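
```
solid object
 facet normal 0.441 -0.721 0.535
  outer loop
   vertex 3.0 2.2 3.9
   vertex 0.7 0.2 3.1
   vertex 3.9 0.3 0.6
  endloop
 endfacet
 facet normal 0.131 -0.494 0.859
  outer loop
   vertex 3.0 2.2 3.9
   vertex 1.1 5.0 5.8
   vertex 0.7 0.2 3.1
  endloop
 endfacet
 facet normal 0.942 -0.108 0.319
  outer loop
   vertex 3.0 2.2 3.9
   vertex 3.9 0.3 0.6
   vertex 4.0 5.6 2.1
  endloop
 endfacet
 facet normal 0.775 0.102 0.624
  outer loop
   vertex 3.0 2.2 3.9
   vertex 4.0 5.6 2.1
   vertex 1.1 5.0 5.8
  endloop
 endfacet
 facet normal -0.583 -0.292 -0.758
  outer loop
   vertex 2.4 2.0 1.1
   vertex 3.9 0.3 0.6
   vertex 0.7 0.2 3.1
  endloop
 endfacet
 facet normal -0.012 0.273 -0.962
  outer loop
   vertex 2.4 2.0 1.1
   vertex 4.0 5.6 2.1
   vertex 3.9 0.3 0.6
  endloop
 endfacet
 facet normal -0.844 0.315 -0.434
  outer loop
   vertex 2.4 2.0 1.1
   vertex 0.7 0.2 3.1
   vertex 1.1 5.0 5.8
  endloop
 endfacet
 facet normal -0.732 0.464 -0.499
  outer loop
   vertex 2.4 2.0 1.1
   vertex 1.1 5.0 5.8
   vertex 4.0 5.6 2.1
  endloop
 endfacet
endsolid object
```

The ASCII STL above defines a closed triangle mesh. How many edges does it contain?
12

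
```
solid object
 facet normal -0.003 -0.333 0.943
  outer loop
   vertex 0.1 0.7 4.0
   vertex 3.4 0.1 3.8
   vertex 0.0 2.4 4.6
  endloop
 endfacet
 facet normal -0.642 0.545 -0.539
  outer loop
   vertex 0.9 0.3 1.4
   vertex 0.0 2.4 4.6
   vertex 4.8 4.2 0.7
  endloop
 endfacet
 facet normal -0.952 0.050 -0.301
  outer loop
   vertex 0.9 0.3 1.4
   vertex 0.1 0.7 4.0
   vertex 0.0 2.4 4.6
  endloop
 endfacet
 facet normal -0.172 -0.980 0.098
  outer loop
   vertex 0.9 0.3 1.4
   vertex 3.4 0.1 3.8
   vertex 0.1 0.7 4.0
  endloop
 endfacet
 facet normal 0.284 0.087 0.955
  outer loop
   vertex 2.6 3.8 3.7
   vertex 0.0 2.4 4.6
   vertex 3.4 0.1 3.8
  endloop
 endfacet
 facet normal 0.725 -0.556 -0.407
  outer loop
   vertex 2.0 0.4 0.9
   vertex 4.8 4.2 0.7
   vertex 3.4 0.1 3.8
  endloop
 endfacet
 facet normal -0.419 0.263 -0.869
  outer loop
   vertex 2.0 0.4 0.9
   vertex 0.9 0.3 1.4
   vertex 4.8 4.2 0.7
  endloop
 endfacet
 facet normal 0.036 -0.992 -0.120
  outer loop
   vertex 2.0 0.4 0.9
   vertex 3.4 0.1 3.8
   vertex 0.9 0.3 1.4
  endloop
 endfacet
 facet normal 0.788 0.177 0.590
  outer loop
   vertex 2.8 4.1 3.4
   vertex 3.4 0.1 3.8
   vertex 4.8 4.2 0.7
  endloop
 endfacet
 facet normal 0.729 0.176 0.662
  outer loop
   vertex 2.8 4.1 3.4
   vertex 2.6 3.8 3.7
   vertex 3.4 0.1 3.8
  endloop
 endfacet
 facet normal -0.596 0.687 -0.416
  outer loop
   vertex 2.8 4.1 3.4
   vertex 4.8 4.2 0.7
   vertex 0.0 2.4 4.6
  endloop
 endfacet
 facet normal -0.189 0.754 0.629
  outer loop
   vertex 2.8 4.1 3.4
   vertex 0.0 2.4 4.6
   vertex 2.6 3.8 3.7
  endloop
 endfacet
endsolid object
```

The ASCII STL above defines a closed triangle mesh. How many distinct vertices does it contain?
8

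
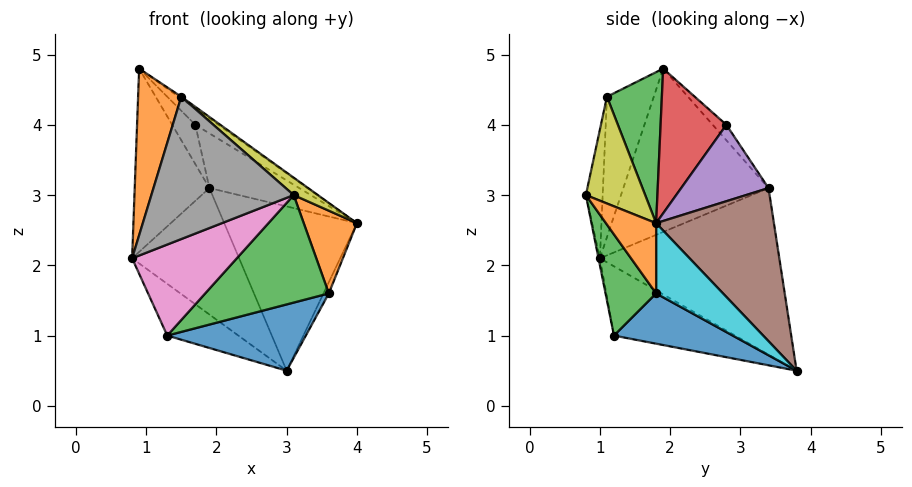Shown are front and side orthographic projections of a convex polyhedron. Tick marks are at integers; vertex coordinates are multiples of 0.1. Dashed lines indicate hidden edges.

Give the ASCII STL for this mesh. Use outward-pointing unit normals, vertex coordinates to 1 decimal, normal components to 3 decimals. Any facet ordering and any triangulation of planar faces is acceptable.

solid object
 facet normal -0.826 0.485 -0.287
  outer loop
   vertex 1.3 1.2 1.0
   vertex 0.8 1.0 2.1
   vertex 3.0 3.8 0.5
  endloop
 endfacet
 facet normal -0.713 -0.657 0.245
  outer loop
   vertex 1.5 1.1 4.4
   vertex 0.9 1.9 4.8
   vertex 0.8 1.0 2.1
  endloop
 endfacet
 facet normal 0.579 0.027 0.815
  outer loop
   vertex 1.5 1.1 4.4
   vertex 4.0 1.8 2.6
   vertex 0.9 1.9 4.8
  endloop
 endfacet
 facet normal -0.826 0.493 -0.274
  outer loop
   vertex 1.9 3.4 3.1
   vertex 3.0 3.8 0.5
   vertex 0.8 1.0 2.1
  endloop
 endfacet
 facet normal -0.883 0.454 -0.119
  outer loop
   vertex 1.9 3.4 3.1
   vertex 0.8 1.0 2.1
   vertex 0.9 1.9 4.8
  endloop
 endfacet
 facet normal 0.617 0.695 0.368
  outer loop
   vertex 1.9 3.4 3.1
   vertex 4.0 1.8 2.6
   vertex 3.0 3.8 0.5
  endloop
 endfacet
 facet normal -0.013 -0.983 -0.185
  outer loop
   vertex 3.1 0.8 3.0
   vertex 0.8 1.0 2.1
   vertex 1.3 1.2 1.0
  endloop
 endfacet
 facet normal -0.117 -0.990 0.079
  outer loop
   vertex 3.1 0.8 3.0
   vertex 1.5 1.1 4.4
   vertex 0.8 1.0 2.1
  endloop
 endfacet
 facet normal 0.611 -0.249 0.752
  outer loop
   vertex 3.1 0.8 3.0
   vertex 4.0 1.8 2.6
   vertex 1.5 1.1 4.4
  endloop
 endfacet
 facet normal 0.926 0.074 -0.370
  outer loop
   vertex 3.6 1.8 1.6
   vertex 3.0 3.8 0.5
   vertex 4.0 1.8 2.6
  endloop
 endfacet
 facet normal 0.325 -0.379 -0.866
  outer loop
   vertex 3.6 1.8 1.6
   vertex 1.3 1.2 1.0
   vertex 3.0 3.8 0.5
  endloop
 endfacet
 facet normal 0.662 -0.701 -0.265
  outer loop
   vertex 3.6 1.8 1.6
   vertex 4.0 1.8 2.6
   vertex 3.1 0.8 3.0
  endloop
 endfacet
 facet normal 0.335 -0.819 -0.465
  outer loop
   vertex 3.6 1.8 1.6
   vertex 3.1 0.8 3.0
   vertex 1.3 1.2 1.0
  endloop
 endfacet
 facet normal 0.571 0.200 0.796
  outer loop
   vertex 1.7 2.8 4.0
   vertex 0.9 1.9 4.8
   vertex 4.0 1.8 2.6
  endloop
 endfacet
 facet normal 0.589 0.606 0.535
  outer loop
   vertex 1.7 2.8 4.0
   vertex 4.0 1.8 2.6
   vertex 1.9 3.4 3.1
  endloop
 endfacet
 facet normal -0.461 0.782 0.419
  outer loop
   vertex 1.7 2.8 4.0
   vertex 1.9 3.4 3.1
   vertex 0.9 1.9 4.8
  endloop
 endfacet
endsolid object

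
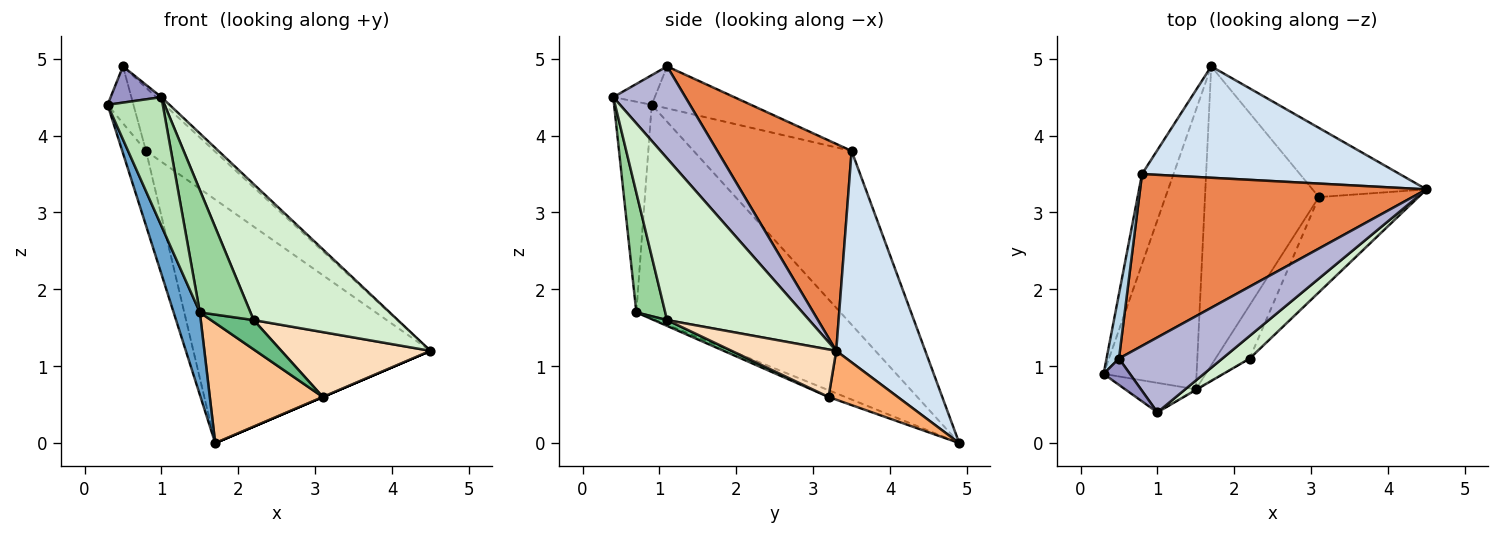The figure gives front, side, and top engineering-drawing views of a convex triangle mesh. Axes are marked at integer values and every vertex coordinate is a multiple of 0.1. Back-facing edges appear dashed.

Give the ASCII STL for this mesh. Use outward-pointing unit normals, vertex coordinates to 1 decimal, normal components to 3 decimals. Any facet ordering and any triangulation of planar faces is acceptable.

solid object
 facet normal -0.911 -0.117 -0.396
  outer loop
   vertex 1.5 0.7 1.7
   vertex 0.3 0.9 4.4
   vertex 1.7 4.9 0.0
  endloop
 endfacet
 facet normal -0.973 0.146 -0.177
  outer loop
   vertex 0.8 3.5 3.8
   vertex 1.7 4.9 0.0
   vertex 0.3 0.9 4.4
  endloop
 endfacet
 facet normal -0.930 0.242 0.275
  outer loop
   vertex 0.8 3.5 3.8
   vertex 0.3 0.9 4.4
   vertex 0.5 1.1 4.9
  endloop
 endfacet
 facet normal 0.323 0.861 0.394
  outer loop
   vertex 0.8 3.5 3.8
   vertex 4.5 3.3 1.2
   vertex 1.7 4.9 0.0
  endloop
 endfacet
 facet normal 0.561 0.286 0.777
  outer loop
   vertex 0.8 3.5 3.8
   vertex 0.5 1.1 4.9
   vertex 4.5 3.3 1.2
  endloop
 endfacet
 facet normal 0.394 0.000 -0.919
  outer loop
   vertex 3.1 3.2 0.6
   vertex 1.7 4.9 0.0
   vertex 4.5 3.3 1.2
  endloop
 endfacet
 facet normal -0.055 -0.372 -0.926
  outer loop
   vertex 3.1 3.2 0.6
   vertex 1.5 0.7 1.7
   vertex 1.7 4.9 0.0
  endloop
 endfacet
 facet normal 0.367 -0.523 -0.769
  outer loop
   vertex 2.2 1.1 1.6
   vertex 3.1 3.2 0.6
   vertex 4.5 3.3 1.2
  endloop
 endfacet
 facet normal 0.148 -0.476 -0.867
  outer loop
   vertex 2.2 1.1 1.6
   vertex 1.5 0.7 1.7
   vertex 3.1 3.2 0.6
  endloop
 endfacet
 facet normal 0.496 -0.869 -0.005
  outer loop
   vertex 1.0 0.4 4.5
   vertex 1.5 0.7 1.7
   vertex 2.2 1.1 1.6
  endloop
 endfacet
 facet normal -0.553 -0.812 -0.186
  outer loop
   vertex 1.0 0.4 4.5
   vertex 0.3 0.9 4.4
   vertex 1.5 0.7 1.7
  endloop
 endfacet
 facet normal 0.697 -0.707 0.118
  outer loop
   vertex 1.0 0.4 4.5
   vertex 2.2 1.1 1.6
   vertex 4.5 3.3 1.2
  endloop
 endfacet
 facet normal -0.552 -0.674 0.491
  outer loop
   vertex 1.0 0.4 4.5
   vertex 0.5 1.1 4.9
   vertex 0.3 0.9 4.4
  endloop
 endfacet
 facet normal 0.664 0.048 0.746
  outer loop
   vertex 1.0 0.4 4.5
   vertex 4.5 3.3 1.2
   vertex 0.5 1.1 4.9
  endloop
 endfacet
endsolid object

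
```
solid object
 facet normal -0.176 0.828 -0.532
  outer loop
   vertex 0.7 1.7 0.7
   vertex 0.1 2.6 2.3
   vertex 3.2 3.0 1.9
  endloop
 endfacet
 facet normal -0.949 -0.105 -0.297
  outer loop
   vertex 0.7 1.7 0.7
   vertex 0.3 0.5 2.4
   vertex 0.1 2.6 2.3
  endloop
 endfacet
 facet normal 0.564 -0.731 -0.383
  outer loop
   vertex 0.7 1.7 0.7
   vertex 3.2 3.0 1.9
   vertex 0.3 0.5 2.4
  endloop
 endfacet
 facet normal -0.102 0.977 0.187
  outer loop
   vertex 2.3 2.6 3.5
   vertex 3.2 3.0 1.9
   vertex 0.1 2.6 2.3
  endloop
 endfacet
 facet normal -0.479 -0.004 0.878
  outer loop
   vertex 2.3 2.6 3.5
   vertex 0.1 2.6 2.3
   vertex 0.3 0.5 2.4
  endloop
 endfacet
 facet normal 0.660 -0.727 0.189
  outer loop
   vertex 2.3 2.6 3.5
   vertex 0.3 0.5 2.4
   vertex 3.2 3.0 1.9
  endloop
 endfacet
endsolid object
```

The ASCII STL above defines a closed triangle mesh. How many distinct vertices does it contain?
5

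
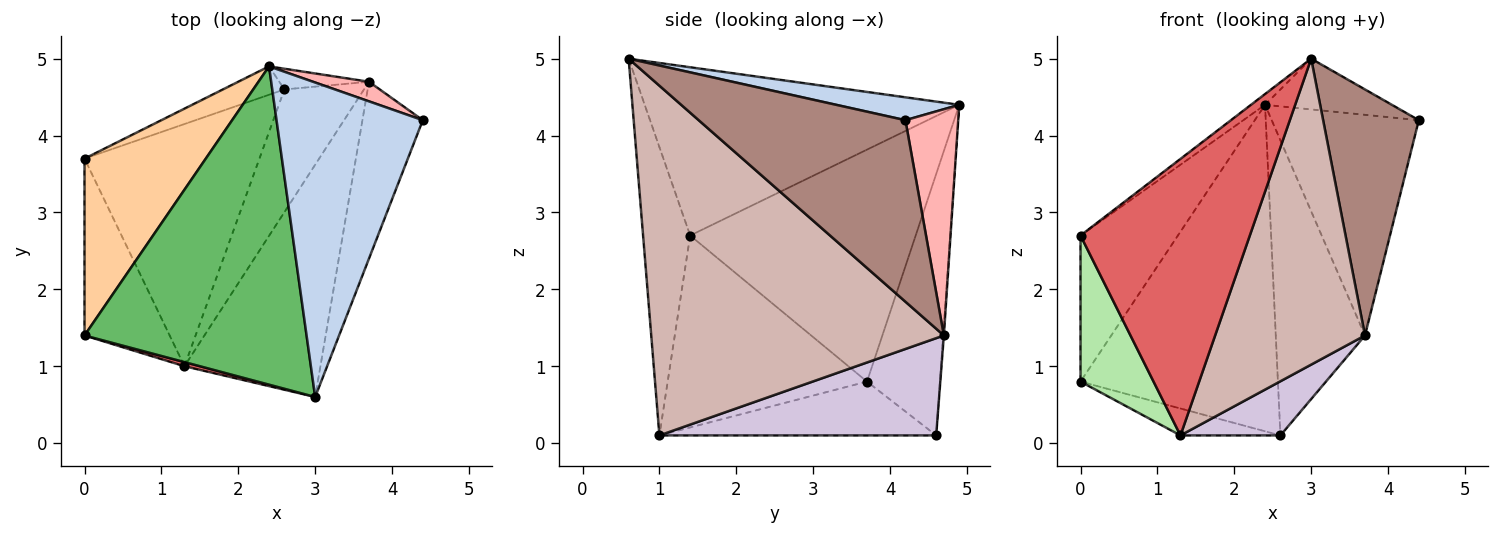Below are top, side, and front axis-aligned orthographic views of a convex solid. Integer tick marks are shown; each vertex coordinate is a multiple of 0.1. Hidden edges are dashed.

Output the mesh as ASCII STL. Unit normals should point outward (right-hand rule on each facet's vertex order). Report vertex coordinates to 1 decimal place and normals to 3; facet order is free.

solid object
 facet normal -0.292 0.106 -0.950
  outer loop
   vertex 1.3 1.0 0.1
   vertex 0.0 3.7 0.8
   vertex 2.6 4.6 0.1
  endloop
 endfacet
 facet normal 0.153 0.157 0.976
  outer loop
   vertex 2.4 4.9 4.4
   vertex 3.0 0.6 5.0
   vertex 4.4 4.2 4.2
  endloop
 endfacet
 facet normal -0.346 0.935 -0.081
  outer loop
   vertex 2.4 4.9 4.4
   vertex 2.6 4.6 0.1
   vertex 0.0 3.7 0.8
  endloop
 endfacet
 facet normal -0.828 0.357 0.433
  outer loop
   vertex 0.0 1.4 2.7
   vertex 2.4 4.9 4.4
   vertex 0.0 3.7 0.8
  endloop
 endfacet
 facet normal -0.604 0.027 0.797
  outer loop
   vertex 0.0 1.4 2.7
   vertex 3.0 0.6 5.0
   vertex 2.4 4.9 4.4
  endloop
 endfacet
 facet normal -0.867 -0.318 -0.385
  outer loop
   vertex 0.0 1.4 2.7
   vertex 0.0 3.7 0.8
   vertex 1.3 1.0 0.1
  endloop
 endfacet
 facet normal -0.268 -0.963 0.014
  outer loop
   vertex 0.0 1.4 2.7
   vertex 1.3 1.0 0.1
   vertex 3.0 0.6 5.0
  endloop
 endfacet
 facet normal 0.337 0.938 0.083
  outer loop
   vertex 3.7 4.7 1.4
   vertex 2.4 4.9 4.4
   vertex 4.4 4.2 4.2
  endloop
 endfacet
 facet normal -0.008 0.998 -0.070
  outer loop
   vertex 3.7 4.7 1.4
   vertex 2.6 4.6 0.1
   vertex 2.4 4.9 4.4
  endloop
 endfacet
 facet normal 0.745 -0.269 -0.610
  outer loop
   vertex 3.7 4.7 1.4
   vertex 1.3 1.0 0.1
   vertex 2.6 4.6 0.1
  endloop
 endfacet
 facet normal 0.869 -0.402 -0.289
  outer loop
   vertex 3.7 4.7 1.4
   vertex 4.4 4.2 4.2
   vertex 3.0 0.6 5.0
  endloop
 endfacet
 facet normal 0.841 -0.431 -0.327
  outer loop
   vertex 3.7 4.7 1.4
   vertex 3.0 0.6 5.0
   vertex 1.3 1.0 0.1
  endloop
 endfacet
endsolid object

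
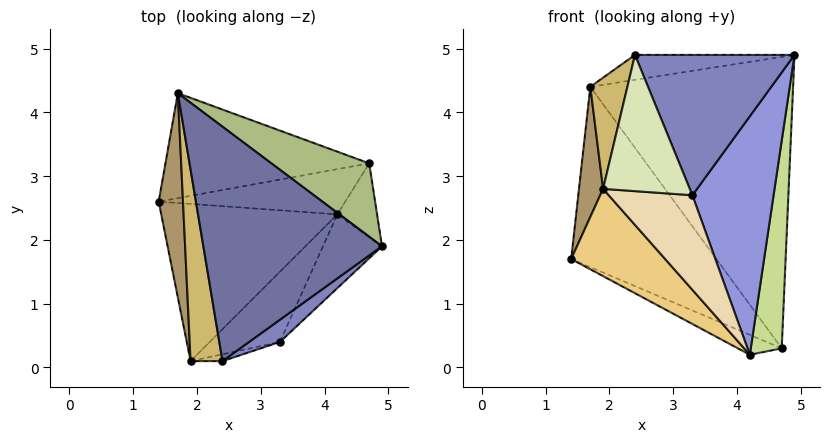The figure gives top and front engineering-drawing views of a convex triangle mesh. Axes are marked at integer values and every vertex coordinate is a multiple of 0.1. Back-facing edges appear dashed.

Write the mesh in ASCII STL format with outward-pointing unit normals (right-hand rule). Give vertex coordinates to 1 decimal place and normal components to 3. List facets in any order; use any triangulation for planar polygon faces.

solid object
 facet normal -0.076 0.105 0.992
  outer loop
   vertex 1.7 4.3 4.4
   vertex 2.4 0.1 4.9
   vertex 4.9 1.9 4.9
  endloop
 endfacet
 facet normal 0.580 -0.805 0.127
  outer loop
   vertex 3.3 0.4 2.7
   vertex 4.9 1.9 4.9
   vertex 2.4 0.1 4.9
  endloop
 endfacet
 facet normal 0.793 -0.582 -0.180
  outer loop
   vertex 3.3 0.4 2.7
   vertex 4.2 2.4 0.2
   vertex 4.9 1.9 4.9
  endloop
 endfacet
 facet normal -0.347 0.810 -0.472
  outer loop
   vertex 4.7 3.2 0.3
   vertex 1.4 2.6 1.7
   vertex 1.7 4.3 4.4
  endloop
 endfacet
 facet normal -0.419 0.366 -0.831
  outer loop
   vertex 4.7 3.2 0.3
   vertex 4.2 2.4 0.2
   vertex 1.4 2.6 1.7
  endloop
 endfacet
 facet normal 0.567 0.798 0.201
  outer loop
   vertex 4.7 3.2 0.3
   vertex 1.7 4.3 4.4
   vertex 4.9 1.9 4.9
  endloop
 endfacet
 facet normal 0.844 -0.505 -0.179
  outer loop
   vertex 4.7 3.2 0.3
   vertex 4.9 1.9 4.9
   vertex 4.2 2.4 0.2
  endloop
 endfacet
 facet normal 0.206 -0.977 -0.049
  outer loop
   vertex 1.9 0.1 2.8
   vertex 3.3 0.4 2.7
   vertex 2.4 0.1 4.9
  endloop
 endfacet
 facet normal -0.977 -0.116 0.181
  outer loop
   vertex 1.9 0.1 2.8
   vertex 1.7 4.3 4.4
   vertex 1.4 2.6 1.7
  endloop
 endfacet
 facet normal -0.964 -0.133 0.230
  outer loop
   vertex 1.9 0.1 2.8
   vertex 2.4 0.1 4.9
   vertex 1.7 4.3 4.4
  endloop
 endfacet
 facet normal -0.449 -0.434 -0.781
  outer loop
   vertex 1.9 0.1 2.8
   vertex 1.4 2.6 1.7
   vertex 4.2 2.4 0.2
  endloop
 endfacet
 facet normal 0.128 -0.796 -0.591
  outer loop
   vertex 1.9 0.1 2.8
   vertex 4.2 2.4 0.2
   vertex 3.3 0.4 2.7
  endloop
 endfacet
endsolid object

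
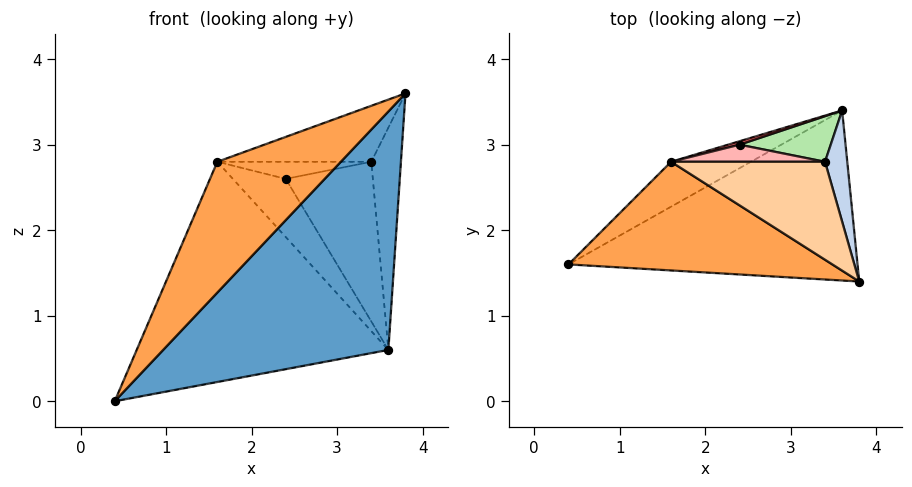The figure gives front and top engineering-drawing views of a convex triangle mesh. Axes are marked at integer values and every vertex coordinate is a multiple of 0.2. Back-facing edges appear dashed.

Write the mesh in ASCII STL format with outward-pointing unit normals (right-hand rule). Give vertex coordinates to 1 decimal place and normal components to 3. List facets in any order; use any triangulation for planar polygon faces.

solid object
 facet normal 0.493 -0.708 -0.505
  outer loop
   vertex 3.6 3.4 0.6
   vertex 3.8 1.4 3.6
   vertex 0.4 1.6 0.0
  endloop
 endfacet
 facet normal 0.913 0.365 0.183
  outer loop
   vertex 3.4 2.8 2.8
   vertex 3.8 1.4 3.6
   vertex 3.6 3.4 0.6
  endloop
 endfacet
 facet normal -0.585 -0.624 0.518
  outer loop
   vertex 1.6 2.8 2.8
   vertex 0.4 1.6 0.0
   vertex 3.8 1.4 3.6
  endloop
 endfacet
 facet normal 0.000 0.496 0.868
  outer loop
   vertex 1.6 2.8 2.8
   vertex 3.8 1.4 3.6
   vertex 3.4 2.8 2.8
  endloop
 endfacet
 facet normal -0.457 0.872 -0.178
  outer loop
   vertex 1.6 2.8 2.8
   vertex 3.6 3.4 0.6
   vertex 0.4 1.6 0.0
  endloop
 endfacet
 facet normal 0.136 0.953 0.272
  outer loop
   vertex 2.4 3.0 2.6
   vertex 3.4 2.8 2.8
   vertex 3.6 3.4 0.6
  endloop
 endfacet
 facet normal -0.229 0.972 0.057
  outer loop
   vertex 2.4 3.0 2.6
   vertex 3.6 3.4 0.6
   vertex 1.6 2.8 2.8
  endloop
 endfacet
 facet normal 0.000 0.707 0.707
  outer loop
   vertex 2.4 3.0 2.6
   vertex 1.6 2.8 2.8
   vertex 3.4 2.8 2.8
  endloop
 endfacet
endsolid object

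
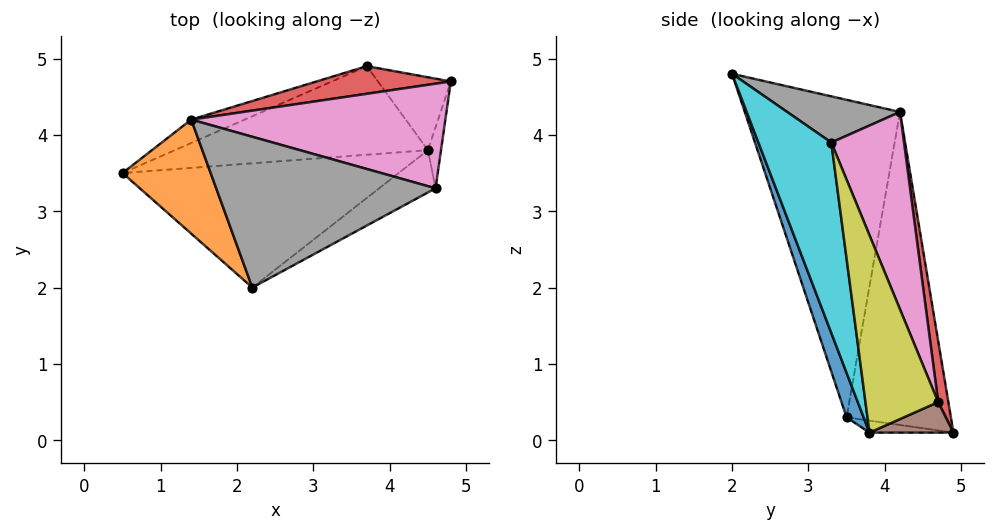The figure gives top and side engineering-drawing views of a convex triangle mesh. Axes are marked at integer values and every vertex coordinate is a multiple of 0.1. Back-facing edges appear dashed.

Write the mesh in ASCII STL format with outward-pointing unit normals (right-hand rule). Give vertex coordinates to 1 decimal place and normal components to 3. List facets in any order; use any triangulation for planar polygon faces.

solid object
 facet normal 0.054 -0.941 -0.334
  outer loop
   vertex 4.5 3.8 0.1
   vertex 2.2 2.0 4.8
   vertex 0.5 3.5 0.3
  endloop
 endfacet
 facet normal -0.926 -0.278 0.257
  outer loop
   vertex 1.4 4.2 4.3
   vertex 0.5 3.5 0.3
   vertex 2.2 2.0 4.8
  endloop
 endfacet
 facet normal -0.403 0.912 -0.069
  outer loop
   vertex 3.7 4.9 0.1
   vertex 0.5 3.5 0.3
   vertex 1.4 4.2 4.3
  endloop
 endfacet
 facet normal 0.098 0.972 0.216
  outer loop
   vertex 3.7 4.9 0.1
   vertex 1.4 4.2 4.3
   vertex 4.8 4.7 0.5
  endloop
 endfacet
 facet normal -0.047 -0.034 -0.998
  outer loop
   vertex 3.7 4.9 0.1
   vertex 4.5 3.8 0.1
   vertex 0.5 3.5 0.3
  endloop
 endfacet
 facet normal 0.372 0.271 -0.888
  outer loop
   vertex 3.7 4.9 0.1
   vertex 4.8 4.7 0.5
   vertex 4.5 3.8 0.1
  endloop
 endfacet
 facet normal 0.294 0.878 0.379
  outer loop
   vertex 4.6 3.3 3.9
   vertex 4.8 4.7 0.5
   vertex 1.4 4.2 4.3
  endloop
 endfacet
 facet normal 0.197 0.285 0.938
  outer loop
   vertex 4.6 3.3 3.9
   vertex 1.4 4.2 4.3
   vertex 2.2 2.0 4.8
  endloop
 endfacet
 facet normal 0.955 -0.290 -0.063
  outer loop
   vertex 4.6 3.3 3.9
   vertex 4.5 3.8 0.1
   vertex 4.8 4.7 0.5
  endloop
 endfacet
 facet normal 0.435 -0.891 -0.129
  outer loop
   vertex 4.6 3.3 3.9
   vertex 2.2 2.0 4.8
   vertex 4.5 3.8 0.1
  endloop
 endfacet
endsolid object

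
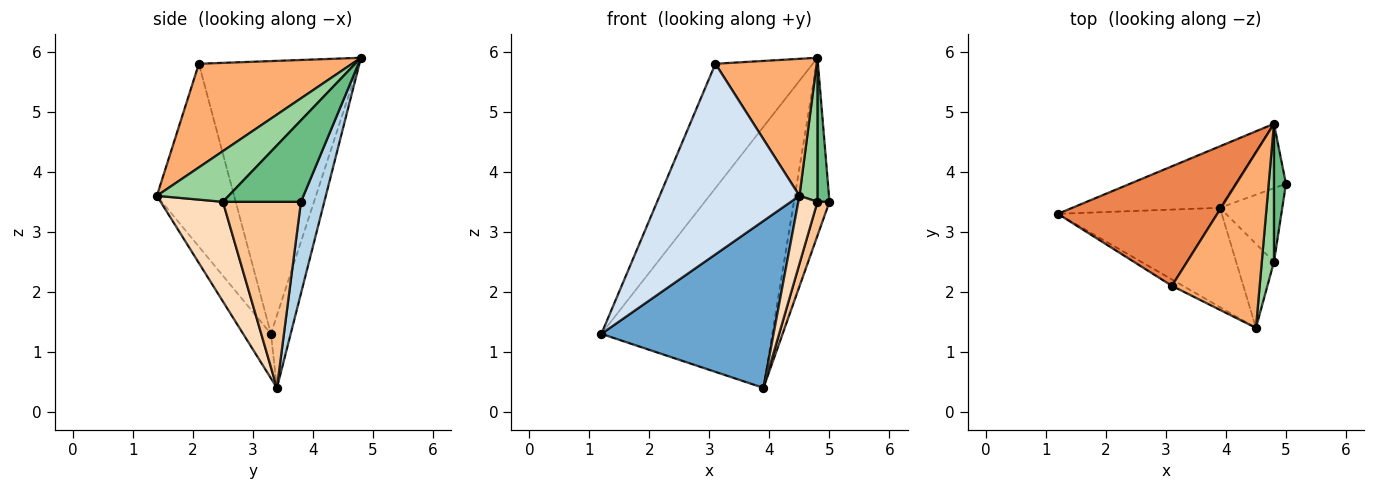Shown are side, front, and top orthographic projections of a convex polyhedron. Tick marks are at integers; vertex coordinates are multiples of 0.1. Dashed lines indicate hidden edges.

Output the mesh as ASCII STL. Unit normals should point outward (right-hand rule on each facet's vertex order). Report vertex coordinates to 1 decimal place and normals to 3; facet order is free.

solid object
 facet normal -0.137 -0.851 -0.506
  outer loop
   vertex 3.9 3.4 0.4
   vertex 4.5 1.4 3.6
   vertex 1.2 3.3 1.3
  endloop
 endfacet
 facet normal -0.112 0.967 -0.228
  outer loop
   vertex 3.9 3.4 0.4
   vertex 1.2 3.3 1.3
   vertex 4.8 4.8 5.9
  endloop
 endfacet
 facet normal 0.525 0.800 -0.290
  outer loop
   vertex 3.9 3.4 0.4
   vertex 4.8 4.8 5.9
   vertex 5.0 3.8 3.5
  endloop
 endfacet
 facet normal -0.483 -0.875 -0.029
  outer loop
   vertex 3.1 2.1 5.8
   vertex 1.2 3.3 1.3
   vertex 4.5 1.4 3.6
  endloop
 endfacet
 facet normal -0.764 0.465 0.447
  outer loop
   vertex 3.1 2.1 5.8
   vertex 4.8 4.8 5.9
   vertex 1.2 3.3 1.3
  endloop
 endfacet
 facet normal 0.681 -0.450 0.577
  outer loop
   vertex 3.1 2.1 5.8
   vertex 4.5 1.4 3.6
   vertex 4.8 4.8 5.9
  endloop
 endfacet
 facet normal 0.938 -0.144 -0.314
  outer loop
   vertex 4.8 2.5 3.5
   vertex 3.9 3.4 0.4
   vertex 5.0 3.8 3.5
  endloop
 endfacet
 facet normal 0.899 -0.276 -0.341
  outer loop
   vertex 4.8 2.5 3.5
   vertex 4.5 1.4 3.6
   vertex 3.9 3.4 0.4
  endloop
 endfacet
 facet normal 0.978 -0.150 0.144
  outer loop
   vertex 4.8 2.5 3.5
   vertex 5.0 3.8 3.5
   vertex 4.8 4.8 5.9
  endloop
 endfacet
 facet normal 0.945 -0.237 0.227
  outer loop
   vertex 4.8 2.5 3.5
   vertex 4.8 4.8 5.9
   vertex 4.5 1.4 3.6
  endloop
 endfacet
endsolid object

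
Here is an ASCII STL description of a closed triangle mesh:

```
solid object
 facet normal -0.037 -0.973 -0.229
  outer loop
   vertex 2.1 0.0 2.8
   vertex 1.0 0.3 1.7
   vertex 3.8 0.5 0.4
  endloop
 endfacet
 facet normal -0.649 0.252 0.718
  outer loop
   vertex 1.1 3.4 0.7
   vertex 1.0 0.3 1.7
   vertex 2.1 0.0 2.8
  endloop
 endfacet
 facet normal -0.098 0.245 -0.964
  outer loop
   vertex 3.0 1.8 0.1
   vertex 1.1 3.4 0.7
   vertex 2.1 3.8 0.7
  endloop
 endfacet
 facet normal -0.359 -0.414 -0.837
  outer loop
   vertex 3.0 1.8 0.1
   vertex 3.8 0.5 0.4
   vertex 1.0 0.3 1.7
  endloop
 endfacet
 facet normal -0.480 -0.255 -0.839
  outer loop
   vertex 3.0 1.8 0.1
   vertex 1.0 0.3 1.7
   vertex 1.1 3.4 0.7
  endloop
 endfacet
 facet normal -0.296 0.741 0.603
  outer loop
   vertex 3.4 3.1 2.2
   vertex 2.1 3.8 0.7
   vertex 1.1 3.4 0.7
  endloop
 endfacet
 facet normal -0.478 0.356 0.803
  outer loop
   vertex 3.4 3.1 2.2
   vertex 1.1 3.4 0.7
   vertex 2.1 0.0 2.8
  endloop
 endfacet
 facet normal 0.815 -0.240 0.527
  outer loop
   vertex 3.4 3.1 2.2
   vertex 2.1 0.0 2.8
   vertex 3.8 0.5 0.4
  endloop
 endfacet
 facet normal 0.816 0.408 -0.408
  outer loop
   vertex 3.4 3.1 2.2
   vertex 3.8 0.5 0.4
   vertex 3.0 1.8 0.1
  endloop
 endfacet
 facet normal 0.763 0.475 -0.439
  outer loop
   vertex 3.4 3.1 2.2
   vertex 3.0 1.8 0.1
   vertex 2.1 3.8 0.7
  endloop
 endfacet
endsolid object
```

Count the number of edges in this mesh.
15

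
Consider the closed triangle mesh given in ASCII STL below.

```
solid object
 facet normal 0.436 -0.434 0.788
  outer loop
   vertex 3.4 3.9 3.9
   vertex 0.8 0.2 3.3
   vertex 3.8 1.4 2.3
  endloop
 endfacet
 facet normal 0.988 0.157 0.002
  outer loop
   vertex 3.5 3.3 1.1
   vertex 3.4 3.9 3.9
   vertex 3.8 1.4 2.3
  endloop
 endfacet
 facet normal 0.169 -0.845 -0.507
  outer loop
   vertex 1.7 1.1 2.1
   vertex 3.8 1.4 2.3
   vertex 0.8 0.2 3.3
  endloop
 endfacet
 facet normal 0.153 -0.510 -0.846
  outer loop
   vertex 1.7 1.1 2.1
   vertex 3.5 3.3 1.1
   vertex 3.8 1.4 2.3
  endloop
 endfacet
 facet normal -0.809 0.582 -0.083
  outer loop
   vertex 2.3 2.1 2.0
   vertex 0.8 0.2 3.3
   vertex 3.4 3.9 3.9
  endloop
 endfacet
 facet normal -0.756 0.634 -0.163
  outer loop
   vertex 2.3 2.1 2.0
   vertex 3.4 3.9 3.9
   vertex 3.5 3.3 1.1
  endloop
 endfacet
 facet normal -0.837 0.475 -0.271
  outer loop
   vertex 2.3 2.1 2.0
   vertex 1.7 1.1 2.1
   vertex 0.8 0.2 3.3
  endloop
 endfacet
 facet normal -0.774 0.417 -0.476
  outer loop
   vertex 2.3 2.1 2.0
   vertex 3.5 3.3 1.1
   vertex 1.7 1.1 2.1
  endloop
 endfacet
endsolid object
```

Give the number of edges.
12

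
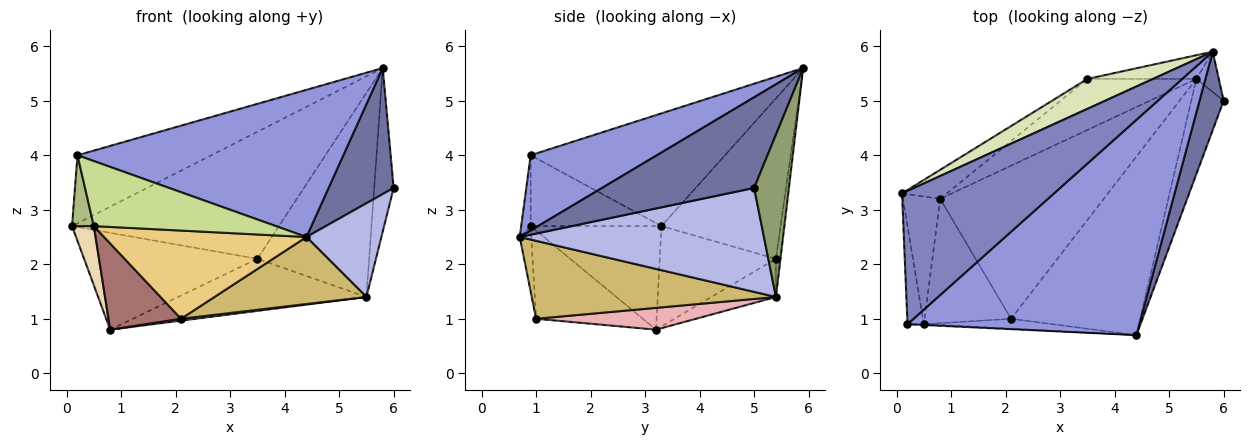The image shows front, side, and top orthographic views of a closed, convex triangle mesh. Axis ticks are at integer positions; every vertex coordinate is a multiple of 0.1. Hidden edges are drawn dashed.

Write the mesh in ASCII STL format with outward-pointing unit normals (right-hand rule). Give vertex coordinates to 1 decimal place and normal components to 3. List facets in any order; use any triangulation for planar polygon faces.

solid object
 facet normal 0.893 -0.382 0.237
  outer loop
   vertex 5.8 5.9 5.6
   vertex 4.4 0.7 2.5
   vertex 6.0 5.0 3.4
  endloop
 endfacet
 facet normal -0.551 0.380 0.743
  outer loop
   vertex 0.2 0.9 4.0
   vertex 5.8 5.9 5.6
   vertex 0.1 3.3 2.7
  endloop
 endfacet
 facet normal 0.259 -0.545 0.797
  outer loop
   vertex 0.2 0.9 4.0
   vertex 4.4 0.7 2.5
   vertex 5.8 5.9 5.6
  endloop
 endfacet
 facet normal 0.916 -0.281 -0.285
  outer loop
   vertex 5.5 5.4 1.4
   vertex 6.0 5.0 3.4
   vertex 4.4 0.7 2.5
  endloop
 endfacet
 facet normal 0.866 0.485 -0.120
  outer loop
   vertex 5.5 5.4 1.4
   vertex 5.8 5.9 5.6
   vertex 6.0 5.0 3.4
  endloop
 endfacet
 facet normal -0.962 -0.160 -0.222
  outer loop
   vertex 0.5 0.9 2.7
   vertex 0.2 0.9 4.0
   vertex 0.1 3.3 2.7
  endloop
 endfacet
 facet normal -0.052 -0.999 -0.012
  outer loop
   vertex 0.5 0.9 2.7
   vertex 4.4 0.7 2.5
   vertex 0.2 0.9 4.0
  endloop
 endfacet
 facet normal -0.489 0.849 0.200
  outer loop
   vertex 3.5 5.4 2.1
   vertex 0.1 3.3 2.7
   vertex 5.8 5.9 5.6
  endloop
 endfacet
 facet normal -0.040 0.993 -0.115
  outer loop
   vertex 3.5 5.4 2.1
   vertex 5.8 5.9 5.6
   vertex 5.5 5.4 1.4
  endloop
 endfacet
 facet normal 0.492 -0.306 -0.815
  outer loop
   vertex 2.1 1.0 1.0
   vertex 5.5 5.4 1.4
   vertex 4.4 0.7 2.5
  endloop
 endfacet
 facet normal -0.057 -0.992 -0.112
  outer loop
   vertex 2.1 1.0 1.0
   vertex 4.4 0.7 2.5
   vertex 0.5 0.9 2.7
  endloop
 endfacet
 facet normal -0.930 -0.155 -0.334
  outer loop
   vertex 0.8 3.2 0.8
   vertex 0.5 0.9 2.7
   vertex 0.1 3.3 2.7
  endloop
 endfacet
 facet normal -0.642 -0.437 -0.630
  outer loop
   vertex 0.8 3.2 0.8
   vertex 2.1 1.0 1.0
   vertex 0.5 0.9 2.7
  endloop
 endfacet
 facet normal -0.540 0.806 -0.242
  outer loop
   vertex 0.8 3.2 0.8
   vertex 0.1 3.3 2.7
   vertex 3.5 5.4 2.1
  endloop
 endfacet
 facet normal -0.238 0.694 -0.680
  outer loop
   vertex 0.8 3.2 0.8
   vertex 3.5 5.4 2.1
   vertex 5.5 5.4 1.4
  endloop
 endfacet
 facet normal 0.132 -0.012 -0.991
  outer loop
   vertex 0.8 3.2 0.8
   vertex 5.5 5.4 1.4
   vertex 2.1 1.0 1.0
  endloop
 endfacet
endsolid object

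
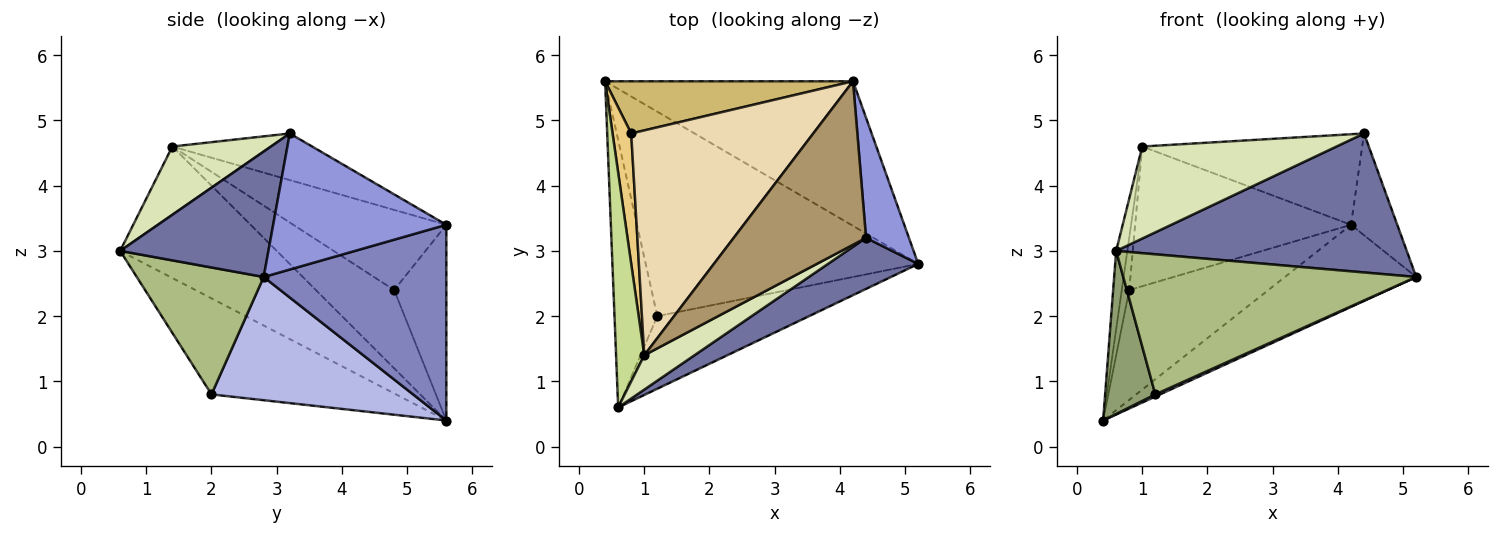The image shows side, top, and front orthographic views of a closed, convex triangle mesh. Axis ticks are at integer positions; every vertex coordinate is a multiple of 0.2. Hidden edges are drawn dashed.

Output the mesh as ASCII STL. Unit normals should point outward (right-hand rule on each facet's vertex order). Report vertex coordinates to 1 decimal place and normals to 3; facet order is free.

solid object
 facet normal 0.432 -0.847 0.311
  outer loop
   vertex 4.4 3.2 4.8
   vertex 0.6 0.6 3.0
   vertex 5.2 2.8 2.6
  endloop
 endfacet
 facet normal 0.566 0.407 -0.717
  outer loop
   vertex 4.2 5.6 3.4
   vertex 5.2 2.8 2.6
   vertex 0.4 5.6 0.4
  endloop
 endfacet
 facet normal 0.924 0.247 0.291
  outer loop
   vertex 4.2 5.6 3.4
   vertex 4.4 3.2 4.8
   vertex 5.2 2.8 2.6
  endloop
 endfacet
 facet normal 0.412 -0.010 -0.911
  outer loop
   vertex 1.2 2.0 0.8
   vertex 0.4 5.6 0.4
   vertex 5.2 2.8 2.6
  endloop
 endfacet
 facet normal -0.887 -0.241 -0.395
  outer loop
   vertex 1.2 2.0 0.8
   vertex 0.6 0.6 3.0
   vertex 0.4 5.6 0.4
  endloop
 endfacet
 facet normal 0.359 -0.829 -0.429
  outer loop
   vertex 1.2 2.0 0.8
   vertex 5.2 2.8 2.6
   vertex 0.6 0.6 3.0
  endloop
 endfacet
 facet normal -0.975 0.070 0.209
  outer loop
   vertex 1.0 1.4 4.6
   vertex 0.4 5.6 0.4
   vertex 0.6 0.6 3.0
  endloop
 endfacet
 facet normal 0.429 -0.846 0.316
  outer loop
   vertex 1.0 1.4 4.6
   vertex 0.6 0.6 3.0
   vertex 4.4 3.2 4.8
  endloop
 endfacet
 facet normal -0.294 0.463 0.836
  outer loop
   vertex 1.0 1.4 4.6
   vertex 4.4 3.2 4.8
   vertex 4.2 5.6 3.4
  endloop
 endfacet
 facet normal -0.321 0.856 0.406
  outer loop
   vertex 0.8 4.8 2.4
   vertex 4.2 5.6 3.4
   vertex 0.4 5.6 0.4
  endloop
 endfacet
 facet normal -0.969 0.092 0.231
  outer loop
   vertex 0.8 4.8 2.4
   vertex 0.4 5.6 0.4
   vertex 1.0 1.4 4.6
  endloop
 endfacet
 facet normal -0.350 0.494 0.796
  outer loop
   vertex 0.8 4.8 2.4
   vertex 1.0 1.4 4.6
   vertex 4.2 5.6 3.4
  endloop
 endfacet
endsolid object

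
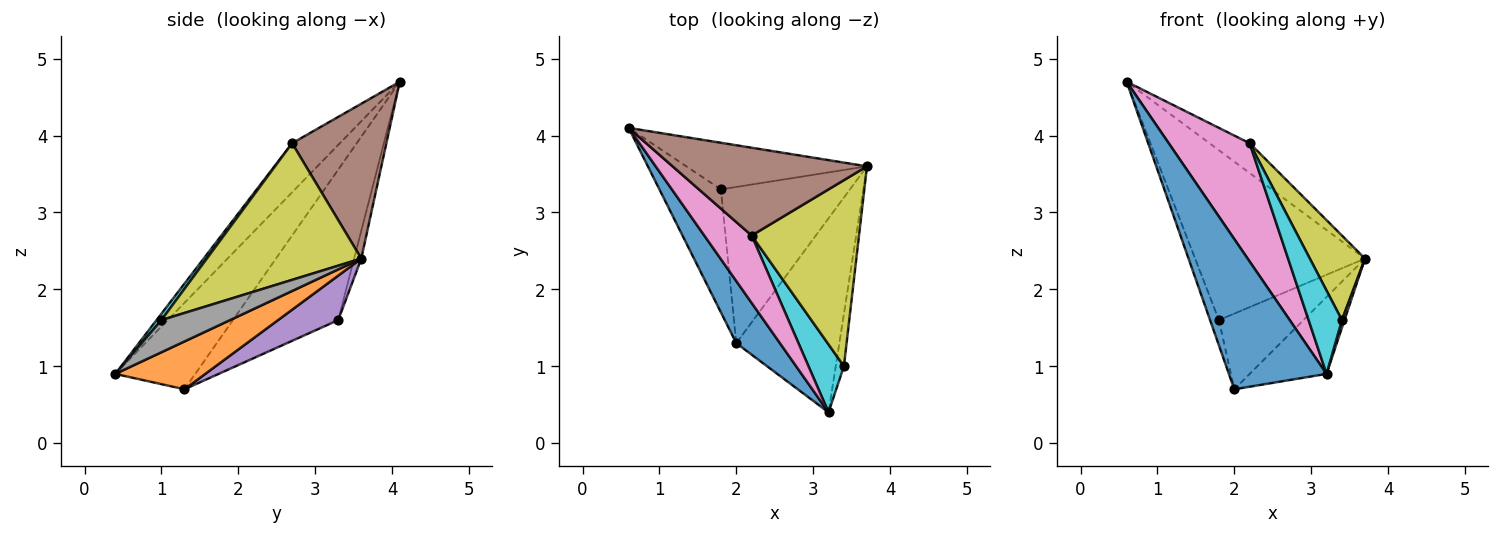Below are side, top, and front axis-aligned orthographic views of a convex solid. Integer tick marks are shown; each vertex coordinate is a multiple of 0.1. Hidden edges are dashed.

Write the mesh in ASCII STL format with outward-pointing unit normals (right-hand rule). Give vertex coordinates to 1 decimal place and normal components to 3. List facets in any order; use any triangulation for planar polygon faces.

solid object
 facet normal -0.603 -0.737 0.305
  outer loop
   vertex 2.0 1.3 0.7
   vertex 3.2 0.4 0.9
   vertex 0.6 4.1 4.7
  endloop
 endfacet
 facet normal 0.396 0.338 -0.854
  outer loop
   vertex 2.0 1.3 0.7
   vertex 3.7 3.6 2.4
   vertex 3.2 0.4 0.9
  endloop
 endfacet
 facet normal -0.041 0.964 -0.264
  outer loop
   vertex 1.8 3.3 1.6
   vertex 0.6 4.1 4.7
   vertex 3.7 3.6 2.4
  endloop
 endfacet
 facet normal -0.923 0.077 -0.377
  outer loop
   vertex 1.8 3.3 1.6
   vertex 2.0 1.3 0.7
   vertex 0.6 4.1 4.7
  endloop
 endfacet
 facet normal 0.296 0.416 -0.860
  outer loop
   vertex 1.8 3.3 1.6
   vertex 3.7 3.6 2.4
   vertex 2.0 1.3 0.7
  endloop
 endfacet
 facet normal 0.602 0.256 0.756
  outer loop
   vertex 2.2 2.7 3.9
   vertex 3.7 3.6 2.4
   vertex 0.6 4.1 4.7
  endloop
 endfacet
 facet normal -0.456 -0.773 0.441
  outer loop
   vertex 2.2 2.7 3.9
   vertex 0.6 4.1 4.7
   vertex 3.2 0.4 0.9
  endloop
 endfacet
 facet normal 0.969 -0.036 -0.246
  outer loop
   vertex 3.4 1.0 1.6
   vertex 3.2 0.4 0.9
   vertex 3.7 3.6 2.4
  endloop
 endfacet
 facet normal 0.757 -0.270 0.595
  outer loop
   vertex 3.4 1.0 1.6
   vertex 3.7 3.6 2.4
   vertex 2.2 2.7 3.9
  endloop
 endfacet
 facet normal 0.113 -0.770 0.628
  outer loop
   vertex 3.4 1.0 1.6
   vertex 2.2 2.7 3.9
   vertex 3.2 0.4 0.9
  endloop
 endfacet
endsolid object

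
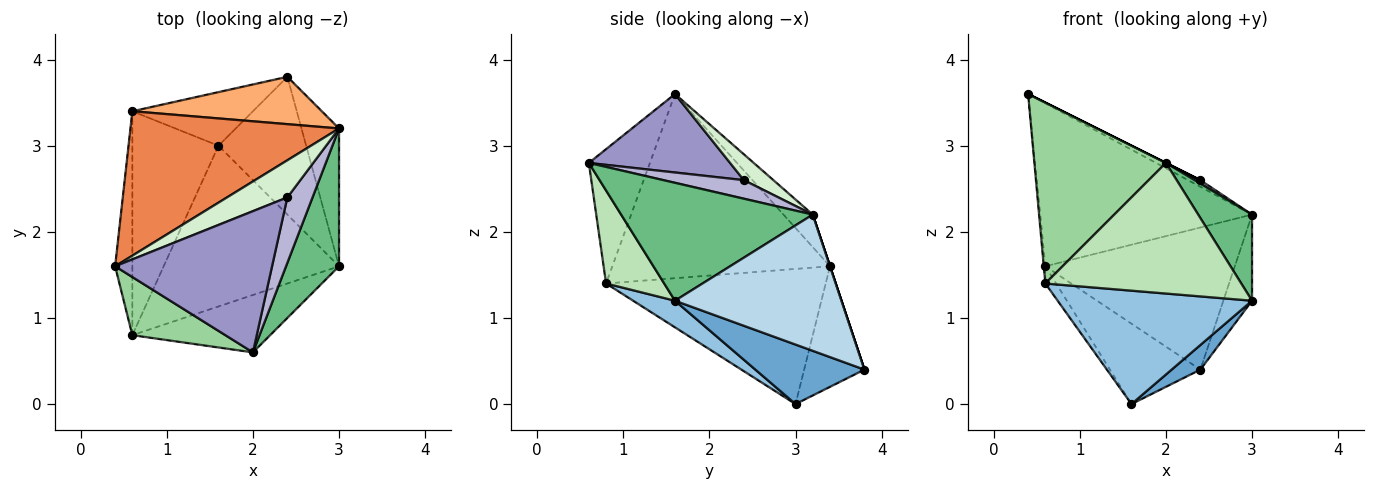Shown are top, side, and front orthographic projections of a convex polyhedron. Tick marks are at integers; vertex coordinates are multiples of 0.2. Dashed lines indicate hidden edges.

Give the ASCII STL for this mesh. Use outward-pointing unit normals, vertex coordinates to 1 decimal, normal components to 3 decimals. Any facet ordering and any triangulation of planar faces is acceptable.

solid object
 facet normal 0.555 -0.146 -0.819
  outer loop
   vertex 1.6 3.0 0.0
   vertex 2.4 3.8 0.4
   vertex 3.0 1.6 1.2
  endloop
 endfacet
 facet normal 0.123 -0.572 -0.811
  outer loop
   vertex 0.6 0.8 1.4
   vertex 1.6 3.0 0.0
   vertex 3.0 1.6 1.2
  endloop
 endfacet
 facet normal 0.951 0.164 -0.262
  outer loop
   vertex 3.0 3.2 2.2
   vertex 3.0 1.6 1.2
   vertex 2.4 3.8 0.4
  endloop
 endfacet
 facet normal -0.485 0.728 -0.485
  outer loop
   vertex 0.6 3.4 1.6
   vertex 2.4 3.8 0.4
   vertex 1.6 3.0 0.0
  endloop
 endfacet
 facet normal -0.103 0.744 0.660
  outer loop
   vertex 0.6 3.4 1.6
   vertex 0.4 1.6 3.6
   vertex 3.0 3.2 2.2
  endloop
 endfacet
 facet normal 0.000 0.949 0.316
  outer loop
   vertex 0.6 3.4 1.6
   vertex 3.0 3.2 2.2
   vertex 2.4 3.8 0.4
  endloop
 endfacet
 facet normal -0.996 0.007 -0.093
  outer loop
   vertex 0.6 3.4 1.6
   vertex 0.6 0.8 1.4
   vertex 0.4 1.6 3.6
  endloop
 endfacet
 facet normal -0.843 0.041 -0.537
  outer loop
   vertex 0.6 3.4 1.6
   vertex 1.6 3.0 0.0
   vertex 0.6 0.8 1.4
  endloop
 endfacet
 facet normal 0.884 -0.248 0.397
  outer loop
   vertex 2.0 0.6 2.8
   vertex 3.0 1.6 1.2
   vertex 3.0 3.2 2.2
  endloop
 endfacet
 facet normal -0.404 -0.871 0.280
  outer loop
   vertex 2.0 0.6 2.8
   vertex 0.4 1.6 3.6
   vertex 0.6 0.8 1.4
  endloop
 endfacet
 facet normal 0.262 -0.883 -0.388
  outer loop
   vertex 2.0 0.6 2.8
   vertex 0.6 0.8 1.4
   vertex 3.0 1.6 1.2
  endloop
 endfacet
 facet normal 0.389 0.162 0.907
  outer loop
   vertex 2.4 2.4 2.6
   vertex 3.0 3.2 2.2
   vertex 0.4 1.6 3.6
  endloop
 endfacet
 facet normal 0.447 0.000 0.894
  outer loop
   vertex 2.4 2.4 2.6
   vertex 0.4 1.6 3.6
   vertex 2.0 0.6 2.8
  endloop
 endfacet
 facet normal 0.593 -0.042 0.804
  outer loop
   vertex 2.4 2.4 2.6
   vertex 2.0 0.6 2.8
   vertex 3.0 3.2 2.2
  endloop
 endfacet
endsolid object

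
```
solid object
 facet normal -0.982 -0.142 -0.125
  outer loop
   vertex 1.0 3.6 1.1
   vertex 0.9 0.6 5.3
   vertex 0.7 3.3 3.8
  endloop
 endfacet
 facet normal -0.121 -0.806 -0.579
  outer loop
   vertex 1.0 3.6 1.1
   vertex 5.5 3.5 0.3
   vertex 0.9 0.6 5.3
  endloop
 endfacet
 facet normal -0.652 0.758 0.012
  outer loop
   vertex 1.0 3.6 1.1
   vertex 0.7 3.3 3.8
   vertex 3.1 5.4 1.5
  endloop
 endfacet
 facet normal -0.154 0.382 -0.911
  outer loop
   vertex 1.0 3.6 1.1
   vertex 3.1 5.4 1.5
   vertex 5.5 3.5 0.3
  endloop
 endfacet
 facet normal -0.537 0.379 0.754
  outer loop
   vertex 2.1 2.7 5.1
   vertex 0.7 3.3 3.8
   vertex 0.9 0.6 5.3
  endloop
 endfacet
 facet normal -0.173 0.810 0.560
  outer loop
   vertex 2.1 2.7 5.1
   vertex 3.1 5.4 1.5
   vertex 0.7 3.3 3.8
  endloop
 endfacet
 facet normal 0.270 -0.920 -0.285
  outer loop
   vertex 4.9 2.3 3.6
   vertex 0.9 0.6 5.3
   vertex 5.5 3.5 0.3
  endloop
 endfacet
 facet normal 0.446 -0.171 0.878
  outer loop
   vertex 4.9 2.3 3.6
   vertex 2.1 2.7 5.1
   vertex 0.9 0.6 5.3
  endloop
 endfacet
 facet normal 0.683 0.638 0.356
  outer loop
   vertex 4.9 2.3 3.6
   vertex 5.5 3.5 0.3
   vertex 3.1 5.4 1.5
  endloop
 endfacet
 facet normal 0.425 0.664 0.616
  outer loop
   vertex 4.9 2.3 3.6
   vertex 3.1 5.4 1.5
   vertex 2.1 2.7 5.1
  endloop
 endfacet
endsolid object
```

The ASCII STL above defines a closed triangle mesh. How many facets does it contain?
10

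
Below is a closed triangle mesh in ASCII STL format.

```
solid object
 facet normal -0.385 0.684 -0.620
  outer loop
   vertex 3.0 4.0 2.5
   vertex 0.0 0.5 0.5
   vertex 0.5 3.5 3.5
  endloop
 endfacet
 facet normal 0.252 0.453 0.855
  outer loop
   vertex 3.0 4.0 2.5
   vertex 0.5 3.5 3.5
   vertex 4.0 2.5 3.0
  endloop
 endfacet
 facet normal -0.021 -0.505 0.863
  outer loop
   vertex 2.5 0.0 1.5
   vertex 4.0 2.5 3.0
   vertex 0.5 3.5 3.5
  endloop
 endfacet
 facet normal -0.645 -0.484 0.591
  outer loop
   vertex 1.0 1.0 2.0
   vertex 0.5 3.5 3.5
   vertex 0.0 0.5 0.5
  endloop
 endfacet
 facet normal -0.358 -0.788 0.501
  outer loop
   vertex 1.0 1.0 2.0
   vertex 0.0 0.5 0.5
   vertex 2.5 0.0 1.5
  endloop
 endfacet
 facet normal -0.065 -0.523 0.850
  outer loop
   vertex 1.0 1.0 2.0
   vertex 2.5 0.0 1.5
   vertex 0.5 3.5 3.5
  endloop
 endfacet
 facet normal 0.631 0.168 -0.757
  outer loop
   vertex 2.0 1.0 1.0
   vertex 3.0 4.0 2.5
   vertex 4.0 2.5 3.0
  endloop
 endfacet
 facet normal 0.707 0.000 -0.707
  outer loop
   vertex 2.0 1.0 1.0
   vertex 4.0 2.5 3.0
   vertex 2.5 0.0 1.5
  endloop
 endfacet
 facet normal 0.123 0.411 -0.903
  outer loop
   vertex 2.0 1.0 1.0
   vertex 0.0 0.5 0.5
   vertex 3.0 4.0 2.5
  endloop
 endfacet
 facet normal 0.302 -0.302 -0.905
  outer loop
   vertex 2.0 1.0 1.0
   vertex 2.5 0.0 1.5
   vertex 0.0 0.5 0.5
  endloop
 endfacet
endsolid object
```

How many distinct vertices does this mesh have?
7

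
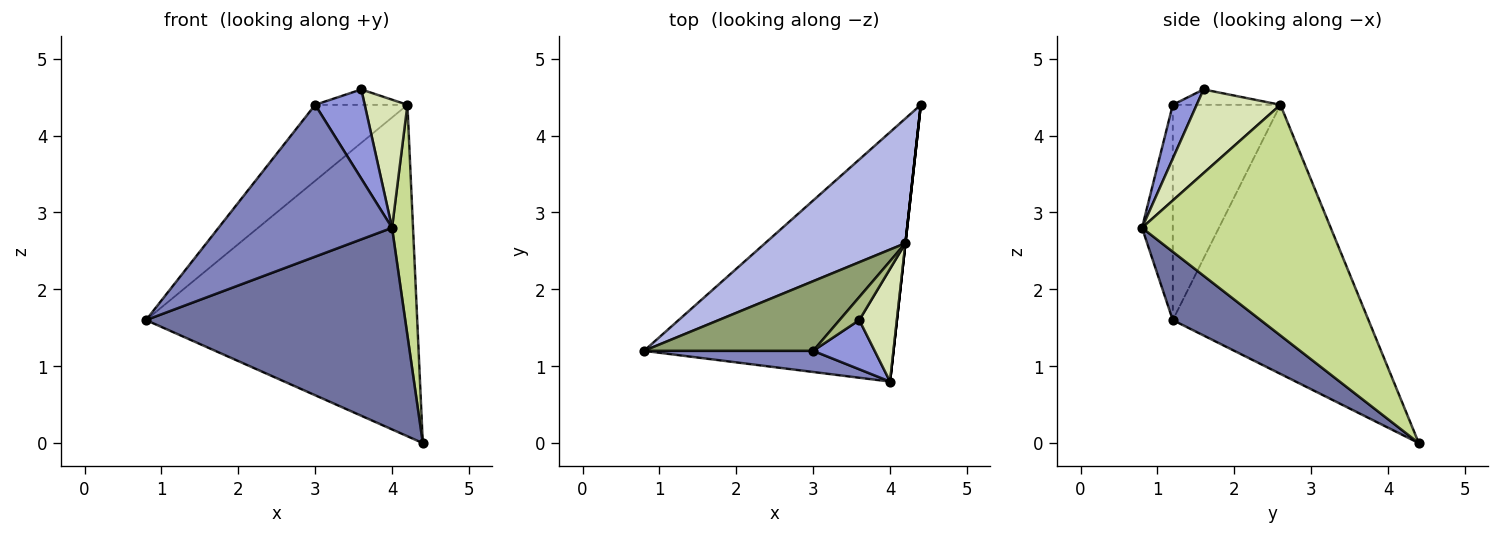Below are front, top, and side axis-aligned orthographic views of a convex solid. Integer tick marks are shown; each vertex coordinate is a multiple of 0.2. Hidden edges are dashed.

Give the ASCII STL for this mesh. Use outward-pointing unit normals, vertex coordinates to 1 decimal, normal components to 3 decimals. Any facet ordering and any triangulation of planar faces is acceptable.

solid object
 facet normal 0.208 -0.615 -0.761
  outer loop
   vertex 4.0 0.8 2.8
   vertex 0.8 1.2 1.6
   vertex 4.4 4.4 0.0
  endloop
 endfacet
 facet normal -0.173 -0.976 0.136
  outer loop
   vertex 3.0 1.2 4.4
   vertex 0.8 1.2 1.6
   vertex 4.0 0.8 2.8
  endloop
 endfacet
 facet normal 0.389 -0.806 0.445
  outer loop
   vertex 3.0 1.2 4.4
   vertex 4.0 0.8 2.8
   vertex 3.6 1.6 4.6
  endloop
 endfacet
 facet normal -0.560 0.776 0.292
  outer loop
   vertex 4.2 2.6 4.4
   vertex 4.4 4.4 0.0
   vertex 0.8 1.2 1.6
  endloop
 endfacet
 facet normal -0.652 0.559 0.512
  outer loop
   vertex 4.2 2.6 4.4
   vertex 0.8 1.2 1.6
   vertex 3.0 1.2 4.4
  endloop
 endfacet
 facet normal -0.543 0.466 0.699
  outer loop
   vertex 4.2 2.6 4.4
   vertex 3.0 1.2 4.4
   vertex 3.6 1.6 4.6
  endloop
 endfacet
 facet normal 0.994 -0.110 0.000
  outer loop
   vertex 4.2 2.6 4.4
   vertex 4.0 0.8 2.8
   vertex 4.4 4.4 0.0
  endloop
 endfacet
 facet normal 0.827 -0.422 0.371
  outer loop
   vertex 4.2 2.6 4.4
   vertex 3.6 1.6 4.6
   vertex 4.0 0.8 2.8
  endloop
 endfacet
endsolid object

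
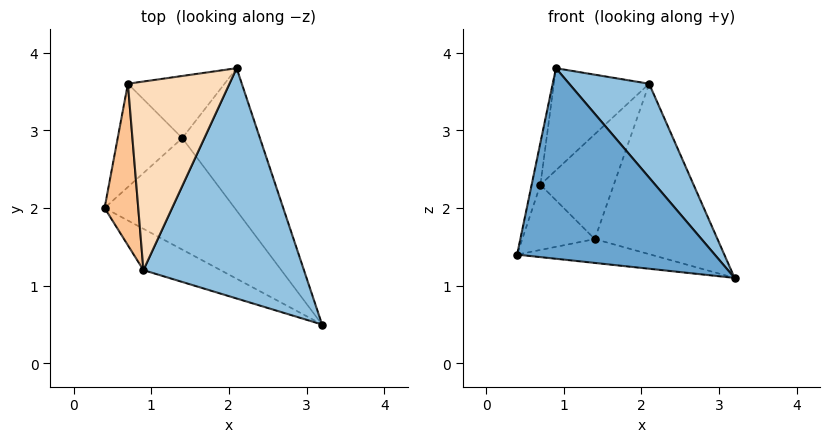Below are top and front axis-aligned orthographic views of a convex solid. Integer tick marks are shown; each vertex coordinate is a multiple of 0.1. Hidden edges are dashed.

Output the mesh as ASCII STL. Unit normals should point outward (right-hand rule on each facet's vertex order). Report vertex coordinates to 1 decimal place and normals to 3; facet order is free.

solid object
 facet normal -0.479 -0.858 -0.186
  outer loop
   vertex 0.9 1.2 3.8
   vertex 0.4 2.0 1.4
   vertex 3.2 0.5 1.1
  endloop
 endfacet
 facet normal 0.697 -0.271 0.664
  outer loop
   vertex 0.9 1.2 3.8
   vertex 3.2 0.5 1.1
   vertex 2.1 3.8 3.6
  endloop
 endfacet
 facet normal 0.007 0.209 -0.978
  outer loop
   vertex 1.4 2.9 1.6
   vertex 3.2 0.5 1.1
   vertex 0.4 2.0 1.4
  endloop
 endfacet
 facet normal 0.645 0.586 -0.490
  outer loop
   vertex 1.4 2.9 1.6
   vertex 2.1 3.8 3.6
   vertex 3.2 0.5 1.1
  endloop
 endfacet
 facet normal -0.297 0.510 -0.807
  outer loop
   vertex 0.7 3.6 2.3
   vertex 1.4 2.9 1.6
   vertex 0.4 2.0 1.4
  endloop
 endfacet
 facet normal 0.331 0.812 -0.481
  outer loop
   vertex 0.7 3.6 2.3
   vertex 2.1 3.8 3.6
   vertex 1.4 2.9 1.6
  endloop
 endfacet
 facet normal -0.973 0.058 0.222
  outer loop
   vertex 0.7 3.6 2.3
   vertex 0.4 2.0 1.4
   vertex 0.9 1.2 3.8
  endloop
 endfacet
 facet normal -0.663 0.356 0.659
  outer loop
   vertex 0.7 3.6 2.3
   vertex 0.9 1.2 3.8
   vertex 2.1 3.8 3.6
  endloop
 endfacet
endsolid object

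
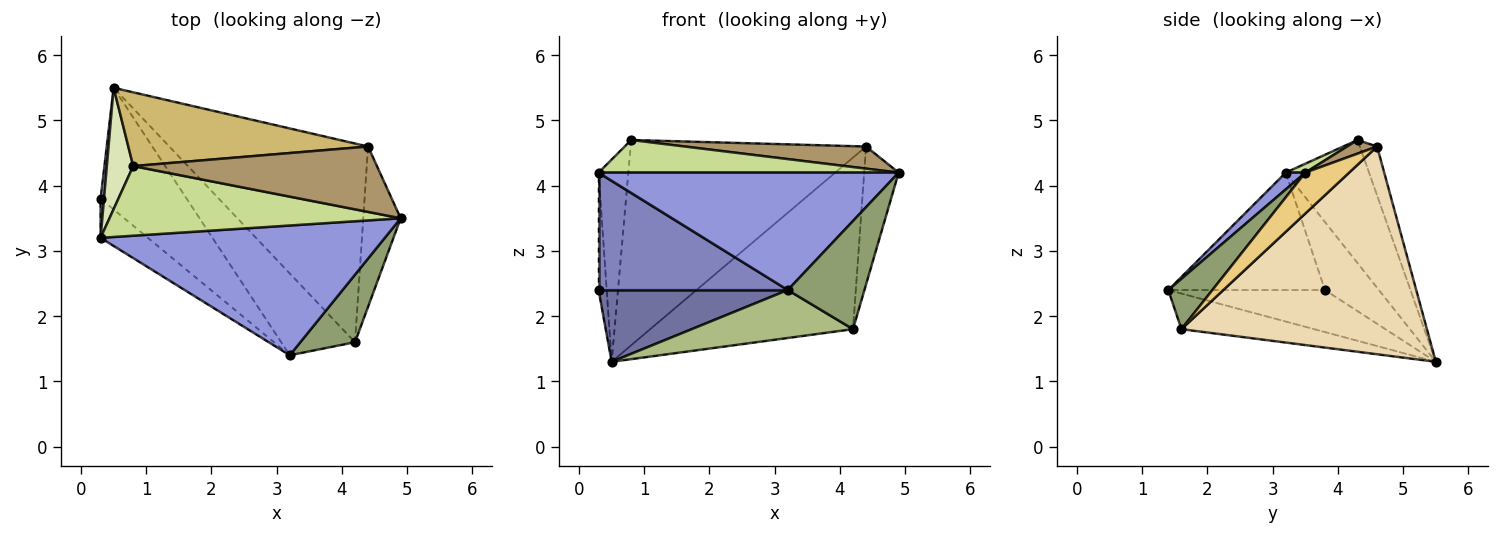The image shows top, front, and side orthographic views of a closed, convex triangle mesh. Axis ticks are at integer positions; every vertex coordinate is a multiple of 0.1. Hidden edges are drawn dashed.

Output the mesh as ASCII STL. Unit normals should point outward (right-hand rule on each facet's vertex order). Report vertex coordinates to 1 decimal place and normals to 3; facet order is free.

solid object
 facet normal -0.388 -0.468 -0.794
  outer loop
   vertex 0.5 5.5 1.3
   vertex 3.2 1.4 2.4
   vertex 0.3 3.8 2.4
  endloop
 endfacet
 facet normal -0.618 -0.746 -0.249
  outer loop
   vertex 0.3 3.2 4.2
   vertex 0.3 3.8 2.4
   vertex 3.2 1.4 2.4
  endloop
 endfacet
 facet normal 0.044 -0.670 0.741
  outer loop
   vertex 0.3 3.2 4.2
   vertex 3.2 1.4 2.4
   vertex 4.9 3.5 4.2
  endloop
 endfacet
 facet normal -0.988 0.148 0.049
  outer loop
   vertex 0.3 3.2 4.2
   vertex 0.5 5.5 1.3
   vertex 0.3 3.8 2.4
  endloop
 endfacet
 facet normal 0.438 -0.763 0.476
  outer loop
   vertex 4.2 1.6 1.8
   vertex 4.9 3.5 4.2
   vertex 3.2 1.4 2.4
  endloop
 endfacet
 facet normal -0.384 -0.467 -0.796
  outer loop
   vertex 4.2 1.6 1.8
   vertex 3.2 1.4 2.4
   vertex 0.5 5.5 1.3
  endloop
 endfacet
 facet normal 0.028 -0.424 0.905
  outer loop
   vertex 0.8 4.3 4.7
   vertex 0.3 3.2 4.2
   vertex 4.9 3.5 4.2
  endloop
 endfacet
 facet normal -0.923 0.330 0.198
  outer loop
   vertex 0.8 4.3 4.7
   vertex 0.5 5.5 1.3
   vertex 0.3 3.2 4.2
  endloop
 endfacet
 facet normal 0.053 -0.320 0.946
  outer loop
   vertex 4.4 4.6 4.6
   vertex 0.8 4.3 4.7
   vertex 4.9 3.5 4.2
  endloop
 endfacet
 facet normal -0.069 0.939 0.337
  outer loop
   vertex 4.4 4.6 4.6
   vertex 0.5 5.5 1.3
   vertex 0.8 4.3 4.7
  endloop
 endfacet
 facet normal 0.638 0.502 -0.584
  outer loop
   vertex 4.4 4.6 4.6
   vertex 4.9 3.5 4.2
   vertex 4.2 1.6 1.8
  endloop
 endfacet
 facet normal 0.620 0.513 -0.594
  outer loop
   vertex 4.4 4.6 4.6
   vertex 4.2 1.6 1.8
   vertex 0.5 5.5 1.3
  endloop
 endfacet
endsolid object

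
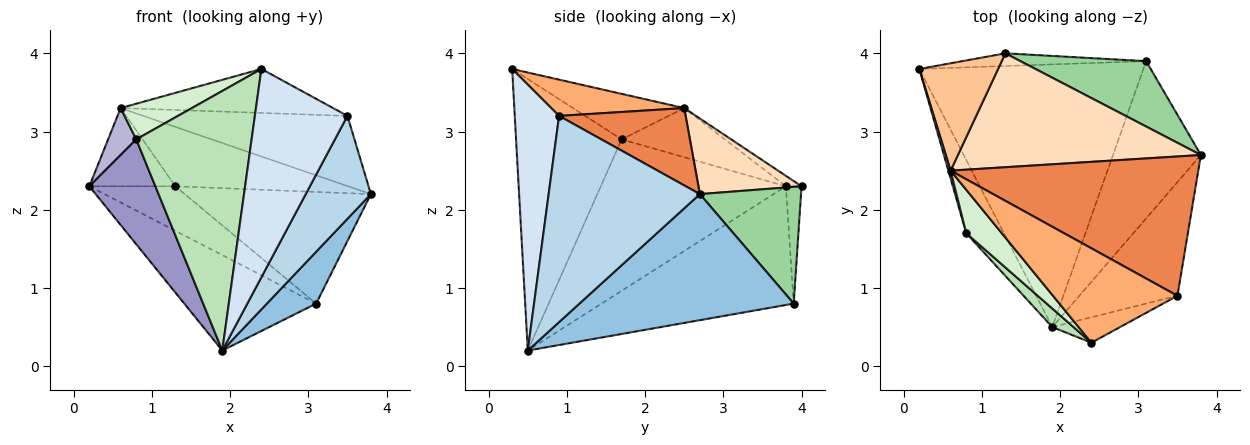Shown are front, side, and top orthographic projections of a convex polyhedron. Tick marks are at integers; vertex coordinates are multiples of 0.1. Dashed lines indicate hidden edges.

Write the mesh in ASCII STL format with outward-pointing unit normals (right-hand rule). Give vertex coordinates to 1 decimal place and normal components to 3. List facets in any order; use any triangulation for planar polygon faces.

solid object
 facet normal -0.446 0.306 -0.841
  outer loop
   vertex 3.1 3.9 0.8
   vertex 1.9 0.5 0.2
   vertex 0.2 3.8 2.3
  endloop
 endfacet
 facet normal 0.806 -0.185 -0.562
  outer loop
   vertex 3.1 3.9 0.8
   vertex 3.8 2.7 2.2
   vertex 1.9 0.5 0.2
  endloop
 endfacet
 facet normal 0.841 -0.363 -0.400
  outer loop
   vertex 3.5 0.9 3.2
   vertex 1.9 0.5 0.2
   vertex 3.8 2.7 2.2
  endloop
 endfacet
 facet normal 0.429 -0.897 -0.109
  outer loop
   vertex 3.5 0.9 3.2
   vertex 2.4 0.3 3.8
   vertex 1.9 0.5 0.2
  endloop
 endfacet
 facet normal 0.269 0.433 0.860
  outer loop
   vertex 3.5 0.9 3.2
   vertex 3.8 2.7 2.2
   vertex 0.6 2.5 3.3
  endloop
 endfacet
 facet normal 0.255 0.408 0.876
  outer loop
   vertex 3.5 0.9 3.2
   vertex 0.6 2.5 3.3
   vertex 2.4 0.3 3.8
  endloop
 endfacet
 facet normal -0.106 0.585 0.804
  outer loop
   vertex 1.3 4.0 2.3
   vertex 0.2 3.8 2.3
   vertex 0.6 2.5 3.3
  endloop
 endfacet
 facet normal 0.266 0.446 0.855
  outer loop
   vertex 1.3 4.0 2.3
   vertex 0.6 2.5 3.3
   vertex 3.8 2.7 2.2
  endloop
 endfacet
 facet normal -0.172 0.947 -0.270
  outer loop
   vertex 1.3 4.0 2.3
   vertex 3.1 3.9 0.8
   vertex 0.2 3.8 2.3
  endloop
 endfacet
 facet normal 0.425 0.781 0.457
  outer loop
   vertex 1.3 4.0 2.3
   vertex 3.8 2.7 2.2
   vertex 3.1 3.9 0.8
  endloop
 endfacet
 facet normal -0.674 -0.737 0.053
  outer loop
   vertex 0.8 1.7 2.9
   vertex 1.9 0.5 0.2
   vertex 2.4 0.3 3.8
  endloop
 endfacet
 facet normal -0.703 -0.451 0.550
  outer loop
   vertex 0.8 1.7 2.9
   vertex 2.4 0.3 3.8
   vertex 0.6 2.5 3.3
  endloop
 endfacet
 facet normal -0.917 -0.327 -0.228
  outer loop
   vertex 0.8 1.7 2.9
   vertex 0.2 3.8 2.3
   vertex 1.9 0.5 0.2
  endloop
 endfacet
 facet normal -0.964 -0.263 0.044
  outer loop
   vertex 0.8 1.7 2.9
   vertex 0.6 2.5 3.3
   vertex 0.2 3.8 2.3
  endloop
 endfacet
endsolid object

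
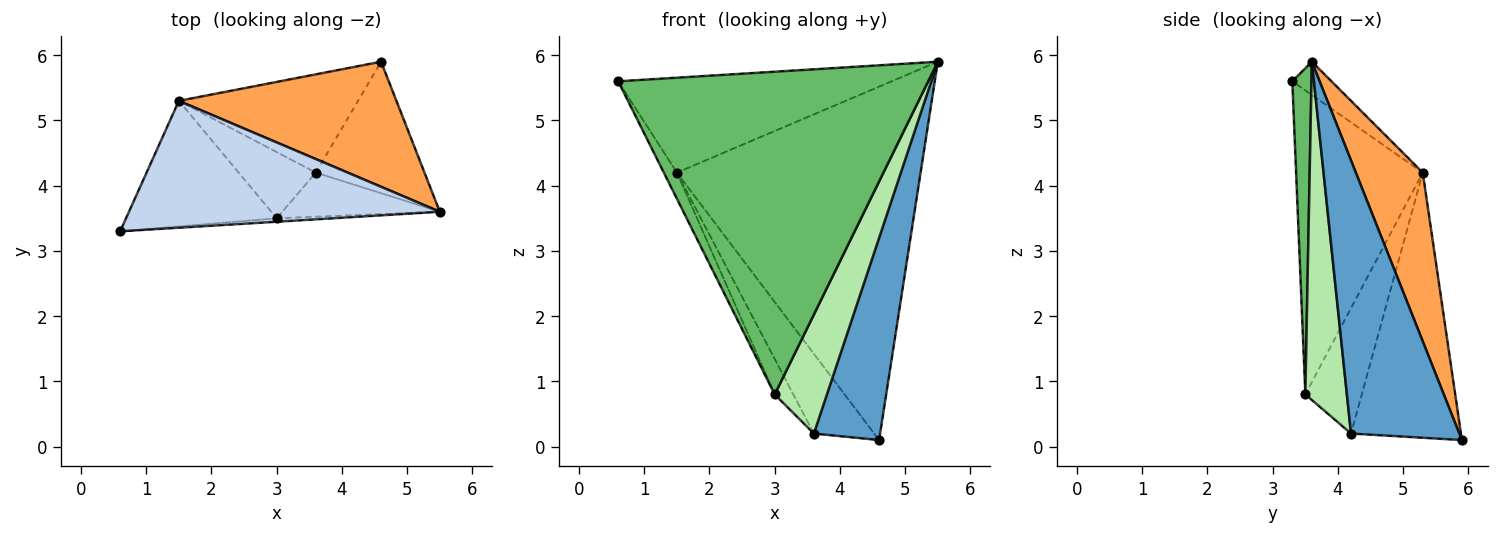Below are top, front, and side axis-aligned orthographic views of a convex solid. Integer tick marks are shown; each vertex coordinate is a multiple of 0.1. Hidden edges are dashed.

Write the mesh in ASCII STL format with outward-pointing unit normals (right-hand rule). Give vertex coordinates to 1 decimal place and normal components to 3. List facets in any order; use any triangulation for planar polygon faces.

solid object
 facet normal 0.808 -0.494 -0.321
  outer loop
   vertex 3.6 4.2 0.2
   vertex 4.6 5.9 0.1
   vertex 5.5 3.6 5.9
  endloop
 endfacet
 facet normal -0.085 0.597 0.798
  outer loop
   vertex 1.5 5.3 4.2
   vertex 0.6 3.3 5.6
   vertex 5.5 3.6 5.9
  endloop
 endfacet
 facet normal 0.251 0.913 0.323
  outer loop
   vertex 1.5 5.3 4.2
   vertex 5.5 3.6 5.9
   vertex 4.6 5.9 0.1
  endloop
 endfacet
 facet normal -0.754 0.414 -0.510
  outer loop
   vertex 1.5 5.3 4.2
   vertex 4.6 5.9 0.1
   vertex 3.6 4.2 0.2
  endloop
 endfacet
 facet normal 0.062 -0.998 -0.011
  outer loop
   vertex 3.0 3.5 0.8
   vertex 5.5 3.6 5.9
   vertex 0.6 3.3 5.6
  endloop
 endfacet
 facet normal 0.598 -0.751 -0.278
  outer loop
   vertex 3.0 3.5 0.8
   vertex 3.6 4.2 0.2
   vertex 5.5 3.6 5.9
  endloop
 endfacet
 facet normal -0.892 0.092 -0.442
  outer loop
   vertex 3.0 3.5 0.8
   vertex 0.6 3.3 5.6
   vertex 1.5 5.3 4.2
  endloop
 endfacet
 facet normal -0.820 0.270 -0.505
  outer loop
   vertex 3.0 3.5 0.8
   vertex 1.5 5.3 4.2
   vertex 3.6 4.2 0.2
  endloop
 endfacet
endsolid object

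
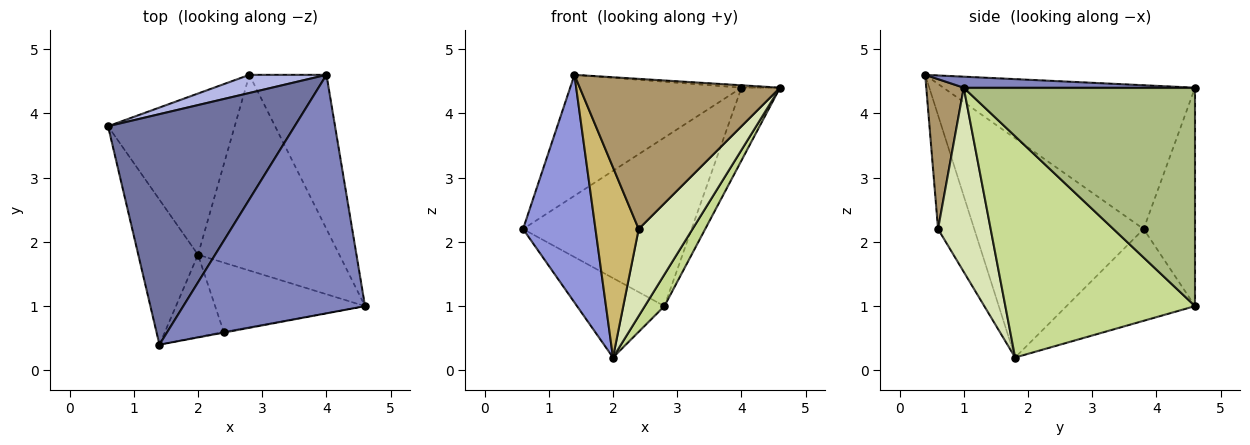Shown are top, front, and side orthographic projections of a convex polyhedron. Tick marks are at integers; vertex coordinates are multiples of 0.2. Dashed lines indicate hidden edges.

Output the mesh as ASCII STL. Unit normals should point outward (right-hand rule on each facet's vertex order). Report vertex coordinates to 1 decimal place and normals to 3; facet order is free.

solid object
 facet normal -0.564 0.384 0.731
  outer loop
   vertex 1.4 0.4 4.6
   vertex 4.0 4.6 4.4
   vertex 0.6 3.8 2.2
  endloop
 endfacet
 facet normal 0.060 0.010 0.998
  outer loop
   vertex 1.4 0.4 4.6
   vertex 4.6 1.0 4.4
   vertex 4.0 4.6 4.4
  endloop
 endfacet
 facet normal -0.892 -0.381 -0.243
  outer loop
   vertex 1.4 0.4 4.6
   vertex 0.6 3.8 2.2
   vertex 2.0 1.8 0.2
  endloop
 endfacet
 facet normal -0.290 0.951 0.102
  outer loop
   vertex 2.8 4.6 1.0
   vertex 0.6 3.8 2.2
   vertex 4.0 4.6 4.4
  endloop
 endfacet
 facet normal -0.545 0.371 -0.752
  outer loop
   vertex 2.8 4.6 1.0
   vertex 2.0 1.8 0.2
   vertex 0.6 3.8 2.2
  endloop
 endfacet
 facet normal 0.932 0.155 -0.329
  outer loop
   vertex 2.8 4.6 1.0
   vertex 4.0 4.6 4.4
   vertex 4.6 1.0 4.4
  endloop
 endfacet
 facet normal 0.840 -0.087 -0.536
  outer loop
   vertex 2.8 4.6 1.0
   vertex 4.6 1.0 4.4
   vertex 2.0 1.8 0.2
  endloop
 endfacet
 facet normal 0.608 -0.622 -0.494
  outer loop
   vertex 2.4 0.6 2.2
   vertex 2.0 1.8 0.2
   vertex 4.6 1.0 4.4
  endloop
 endfacet
 facet normal 0.184 -0.983 -0.005
  outer loop
   vertex 2.4 0.6 2.2
   vertex 4.6 1.0 4.4
   vertex 1.4 0.4 4.6
  endloop
 endfacet
 facet normal -0.610 -0.728 -0.315
  outer loop
   vertex 2.4 0.6 2.2
   vertex 1.4 0.4 4.6
   vertex 2.0 1.8 0.2
  endloop
 endfacet
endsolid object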